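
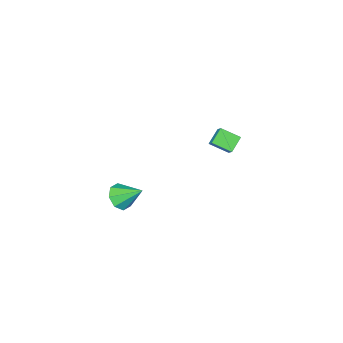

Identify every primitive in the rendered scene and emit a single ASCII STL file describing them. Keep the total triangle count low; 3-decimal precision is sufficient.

solid 
facet normal -0.563 0.708 -0.426
outer loop
vertex -3.62 -2.921 -2.488
vertex -3.336 -2.304 -1.838
vertex -2.851 -2.661 -3.072
endloop
endfacet
facet normal -0.303 -0.656 -0.691
outer loop
vertex -2.204 -3.476 -2.582
vertex -3.62 -2.921 -2.488
vertex -2.851 -2.661 -3.072
endloop
endfacet
facet normal -0.562 0.709 -0.426
outer loop
vertex -2.851 -2.661 -3.072
vertex -3.336 -2.304 -1.838
vertex -2.566 -2.044 -2.422
endloop
endfacet
facet normal 0.769 0.260 -0.584
outer loop
vertex -2.566 -2.044 -2.422
vertex -2.204 -3.476 -2.582
vertex -2.851 -2.661 -3.072
endloop
endfacet
facet normal -0.769 -0.260 0.583
outer loop
vertex -3.62 -2.921 -2.488
vertex -2.689 -3.119 -1.348
vertex -3.336 -2.304 -1.838
endloop
endfacet
facet normal -0.303 -0.656 -0.691
outer loop
vertex -2.974 -3.736 -1.998
vertex -3.62 -2.921 -2.488
vertex -2.204 -3.476 -2.582
endloop
endfacet
facet normal -0.770 -0.259 0.584
outer loop
vertex -2.974 -3.736 -1.998
vertex -2.689 -3.119 -1.348
vertex -3.62 -2.921 -2.488
endloop
endfacet
facet normal 0.303 0.656 0.691
outer loop
vertex -3.336 -2.304 -1.838
vertex -2.689 -3.119 -1.348
vertex -2.566 -2.044 -2.422
endloop
endfacet
facet normal 0.770 0.260 -0.583
outer loop
vertex -1.92 -2.859 -1.932
vertex -2.204 -3.476 -2.582
vertex -2.566 -2.044 -2.422
endloop
endfacet
facet normal 0.303 0.656 0.691
outer loop
vertex -2.566 -2.044 -2.422
vertex -2.689 -3.119 -1.348
vertex -1.92 -2.859 -1.932
endloop
endfacet
facet normal 0.563 -0.708 0.426
outer loop
vertex -1.92 -2.859 -1.932
vertex -2.974 -3.736 -1.998
vertex -2.204 -3.476 -2.582
endloop
endfacet
facet normal 0.563 -0.708 0.426
outer loop
vertex -2.689 -3.119 -1.348
vertex -2.974 -3.736 -1.998
vertex -1.92 -2.859 -1.932
endloop
endfacet
facet normal 0.375 -0.689 -0.621
outer loop
vertex 4.661 -2.472 -2.359
vertex 3.963 -2.5 -2.749
vertex 4.634 -2.07 -2.821
endloop
endfacet
facet normal 0.667 0.581 0.466
outer loop
vertex 4.661 -2.472 -2.359
vertex 4.634 -2.07 -2.821
vertex 3.397 -1.46 -1.811
endloop
endfacet
facet normal 0.374 -0.688 -0.622
outer loop
vertex 4.634 -2.07 -2.821
vertex 3.963 -2.5 -2.749
vertex 4.214 -1.92 -3.24
endloop
endfacet
facet normal 0.396 0.916 -0.069
outer loop
vertex 4.634 -2.07 -2.821
vertex 4.214 -1.92 -3.24
vertex 3.397 -1.46 -1.811
endloop
endfacet
facet normal 0.374 -0.688 -0.622
outer loop
vertex 4.214 -1.92 -3.24
vertex 3.963 -2.5 -2.749
vertex 3.647 -2.109 -3.372
endloop
endfacet
facet normal -0.203 0.892 -0.403
outer loop
vertex 4.214 -1.92 -3.24
vertex 3.647 -2.109 -3.372
vertex 3.397 -1.46 -1.811
endloop
endfacet
facet normal 0.374 -0.688 -0.622
outer loop
vertex 3.647 -2.109 -3.372
vertex 3.963 -2.5 -2.749
vertex 3.265 -2.527 -3.139
endloop
endfacet
facet normal -0.781 0.523 -0.342
outer loop
vertex 3.647 -2.109 -3.372
vertex 3.265 -2.527 -3.139
vertex 3.397 -1.46 -1.811
endloop
endfacet
facet normal 0.374 -0.688 -0.622
outer loop
vertex 3.265 -2.527 -3.139
vertex 3.963 -2.5 -2.749
vertex 3.292 -2.929 -2.678
endloop
endfacet
facet normal -0.997 0.024 0.080
outer loop
vertex 3.265 -2.527 -3.139
vertex 3.292 -2.929 -2.678
vertex 3.397 -1.46 -1.811
endloop
endfacet
facet normal 0.375 -0.689 -0.621
outer loop
vertex 3.292 -2.929 -2.678
vertex 3.963 -2.5 -2.749
vertex 3.712 -3.079 -2.258
endloop
endfacet
facet normal -0.725 -0.311 0.614
outer loop
vertex 3.292 -2.929 -2.678
vertex 3.712 -3.079 -2.258
vertex 3.397 -1.46 -1.811
endloop
endfacet
facet normal 0.374 -0.689 -0.621
outer loop
vertex 3.712 -3.079 -2.258
vertex 3.963 -2.5 -2.749
vertex 4.279 -2.89 -2.126
endloop
endfacet
facet normal -0.126 -0.287 0.950
outer loop
vertex 3.712 -3.079 -2.258
vertex 4.279 -2.89 -2.126
vertex 3.397 -1.46 -1.811
endloop
endfacet
facet normal 0.375 -0.688 -0.621
outer loop
vertex 4.279 -2.89 -2.126
vertex 3.963 -2.5 -2.749
vertex 4.661 -2.472 -2.359
endloop
endfacet
facet normal 0.451 0.083 0.888
outer loop
vertex 4.279 -2.89 -2.126
vertex 4.661 -2.472 -2.359
vertex 3.397 -1.46 -1.811
endloop
endfacet

endsolid


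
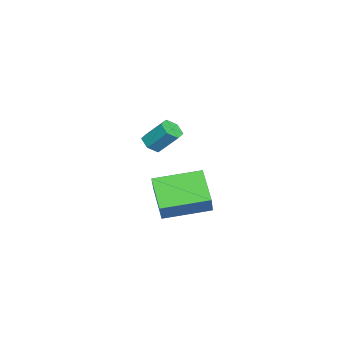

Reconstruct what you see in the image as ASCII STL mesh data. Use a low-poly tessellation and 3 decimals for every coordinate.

solid 
facet normal -0.637 -0.093 -0.765
outer loop
vertex -4.141 1.733 -2.68
vertex -4.798 3.539 -2.352
vertex -3.053 2.306 -3.656
endloop
endfacet
facet normal 0.337 -0.926 -0.169
outer loop
vertex -2.262 2.421 -2.708
vertex -4.141 1.733 -2.68
vertex -3.053 2.306 -3.656
endloop
endfacet
facet normal -0.637 -0.093 -0.765
outer loop
vertex -3.053 2.306 -3.656
vertex -4.798 3.539 -2.352
vertex -3.71 4.112 -3.328
endloop
endfacet
facet normal 0.693 0.365 -0.622
outer loop
vertex -3.71 4.112 -3.328
vertex -2.262 2.421 -2.708
vertex -3.053 2.306 -3.656
endloop
endfacet
facet normal -0.693 -0.365 0.622
outer loop
vertex -4.141 1.733 -2.68
vertex -4.007 3.654 -1.404
vertex -4.798 3.539 -2.352
endloop
endfacet
facet normal 0.337 -0.926 -0.169
outer loop
vertex -3.35 1.848 -1.732
vertex -4.141 1.733 -2.68
vertex -2.262 2.421 -2.708
endloop
endfacet
facet normal -0.693 -0.365 0.622
outer loop
vertex -3.35 1.848 -1.732
vertex -4.007 3.654 -1.404
vertex -4.141 1.733 -2.68
endloop
endfacet
facet normal -0.337 0.926 0.169
outer loop
vertex -4.798 3.539 -2.352
vertex -4.007 3.654 -1.404
vertex -3.71 4.112 -3.328
endloop
endfacet
facet normal 0.693 0.365 -0.622
outer loop
vertex -2.919 4.227 -2.38
vertex -2.262 2.421 -2.708
vertex -3.71 4.112 -3.328
endloop
endfacet
facet normal -0.337 0.926 0.169
outer loop
vertex -3.71 4.112 -3.328
vertex -4.007 3.654 -1.404
vertex -2.919 4.227 -2.38
endloop
endfacet
facet normal 0.637 0.093 0.765
outer loop
vertex -2.919 4.227 -2.38
vertex -3.35 1.848 -1.732
vertex -2.262 2.421 -2.708
endloop
endfacet
facet normal 0.637 0.093 0.765
outer loop
vertex -4.007 3.654 -1.404
vertex -3.35 1.848 -1.732
vertex -2.919 4.227 -2.38
endloop
endfacet
facet normal -0.088 -0.668 -0.739
outer loop
vertex -0.55 2.791 1.044
vertex -0.838 2.506 1.336
vertex -1.046 2.855 1.045
endloop
endfacet
facet normal 0.093 0.733 -0.674
outer loop
vertex -0.55 2.791 1.044
vertex -1.046 2.855 1.045
vertex -0.454 3.54 1.872
endloop
endfacet
facet normal 0.093 0.733 -0.674
outer loop
vertex -0.454 3.54 1.872
vertex -1.046 2.855 1.045
vertex -0.95 3.603 1.872
endloop
endfacet
facet normal 0.085 0.669 0.739
outer loop
vertex -0.454 3.54 1.872
vertex -0.95 3.603 1.872
vertex -0.742 3.254 2.164
endloop
endfacet
facet normal -0.086 -0.668 -0.739
outer loop
vertex -1.046 2.855 1.045
vertex -0.838 2.506 1.336
vertex -1.334 2.569 1.337
endloop
endfacet
facet normal -0.813 0.476 -0.336
outer loop
vertex -1.046 2.855 1.045
vertex -1.334 2.569 1.337
vertex -0.95 3.603 1.872
endloop
endfacet
facet normal -0.812 0.476 -0.337
outer loop
vertex -0.95 3.603 1.872
vertex -1.334 2.569 1.337
vertex -1.238 3.318 2.164
endloop
endfacet
facet normal 0.086 0.669 0.738
outer loop
vertex -0.95 3.603 1.872
vertex -1.238 3.318 2.164
vertex -0.742 3.254 2.164
endloop
endfacet
facet normal -0.086 -0.668 -0.739
outer loop
vertex -1.334 2.569 1.337
vertex -0.838 2.506 1.336
vertex -1.126 2.22 1.628
endloop
endfacet
facet normal -0.905 -0.257 0.338
outer loop
vertex -1.334 2.569 1.337
vertex -1.126 2.22 1.628
vertex -1.238 3.318 2.164
endloop
endfacet
facet normal -0.905 -0.257 0.338
outer loop
vertex -1.238 3.318 2.164
vertex -1.126 2.22 1.628
vertex -1.03 2.969 2.456
endloop
endfacet
facet normal 0.086 0.669 0.738
outer loop
vertex -1.238 3.318 2.164
vertex -1.03 2.969 2.456
vertex -0.742 3.254 2.164
endloop
endfacet
facet normal -0.085 -0.669 -0.739
outer loop
vertex -1.126 2.22 1.628
vertex -0.838 2.506 1.336
vertex -0.63 2.157 1.628
endloop
endfacet
facet normal -0.093 -0.733 0.674
outer loop
vertex -1.126 2.22 1.628
vertex -0.63 2.157 1.628
vertex -1.03 2.969 2.456
endloop
endfacet
facet normal -0.093 -0.733 0.674
outer loop
vertex -1.03 2.969 2.456
vertex -0.63 2.157 1.628
vertex -0.534 2.905 2.455
endloop
endfacet
facet normal 0.088 0.668 0.739
outer loop
vertex -1.03 2.969 2.456
vertex -0.534 2.905 2.455
vertex -0.742 3.254 2.164
endloop
endfacet
facet normal -0.086 -0.669 -0.738
outer loop
vertex -0.63 2.157 1.628
vertex -0.838 2.506 1.336
vertex -0.342 2.442 1.336
endloop
endfacet
facet normal 0.812 -0.476 0.336
outer loop
vertex -0.63 2.157 1.628
vertex -0.342 2.442 1.336
vertex -0.534 2.905 2.455
endloop
endfacet
facet normal 0.813 -0.475 0.336
outer loop
vertex -0.534 2.905 2.455
vertex -0.342 2.442 1.336
vertex -0.246 3.191 2.163
endloop
endfacet
facet normal 0.086 0.668 0.739
outer loop
vertex -0.534 2.905 2.455
vertex -0.246 3.191 2.163
vertex -0.742 3.254 2.164
endloop
endfacet
facet normal -0.086 -0.669 -0.738
outer loop
vertex -0.342 2.442 1.336
vertex -0.838 2.506 1.336
vertex -0.55 2.791 1.044
endloop
endfacet
facet normal 0.905 0.257 -0.338
outer loop
vertex -0.342 2.442 1.336
vertex -0.55 2.791 1.044
vertex -0.246 3.191 2.163
endloop
endfacet
facet normal 0.905 0.258 -0.338
outer loop
vertex -0.246 3.191 2.163
vertex -0.55 2.791 1.044
vertex -0.454 3.54 1.872
endloop
endfacet
facet normal 0.086 0.668 0.739
outer loop
vertex -0.246 3.191 2.163
vertex -0.454 3.54 1.872
vertex -0.742 3.254 2.164
endloop
endfacet

endsolid


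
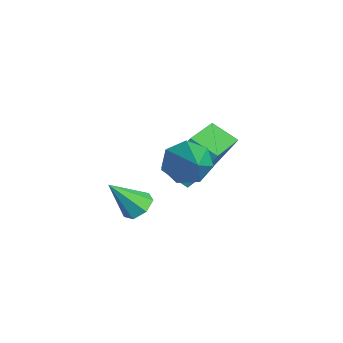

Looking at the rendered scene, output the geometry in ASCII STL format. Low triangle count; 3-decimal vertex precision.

solid 
facet normal 0.088 0.628 -0.773
outer loop
vertex -0.771 -2.128 0.513
vertex -1.202 -1.853 0.687
vertex -0.682 -1.776 0.809
endloop
endfacet
facet normal 0.884 -0.411 0.222
outer loop
vertex -0.771 -2.128 0.513
vertex -0.682 -1.776 0.809
vertex -1.318 -2.667 1.693
endloop
endfacet
facet normal 0.089 0.626 -0.774
outer loop
vertex -0.682 -1.776 0.809
vertex -1.202 -1.853 0.687
vertex -0.984 -1.481 1.013
endloop
endfacet
facet normal 0.680 0.211 0.702
outer loop
vertex -0.682 -1.776 0.809
vertex -0.984 -1.481 1.013
vertex -1.318 -2.667 1.693
endloop
endfacet
facet normal 0.090 0.626 -0.775
outer loop
vertex -0.984 -1.481 1.013
vertex -1.202 -1.853 0.687
vertex -1.45 -1.466 0.971
endloop
endfacet
facet normal -0.061 0.509 0.858
outer loop
vertex -0.984 -1.481 1.013
vertex -1.45 -1.466 0.971
vertex -1.318 -2.667 1.693
endloop
endfacet
facet normal 0.091 0.626 -0.774
outer loop
vertex -1.45 -1.466 0.971
vertex -1.202 -1.853 0.687
vertex -1.73 -1.742 0.715
endloop
endfacet
facet normal -0.778 0.259 0.572
outer loop
vertex -1.45 -1.466 0.971
vertex -1.73 -1.742 0.715
vertex -1.318 -2.667 1.693
endloop
endfacet
facet normal 0.091 0.627 -0.774
outer loop
vertex -1.73 -1.742 0.715
vertex -1.202 -1.853 0.687
vertex -1.612 -2.101 0.438
endloop
endfacet
facet normal -0.934 -0.353 0.060
outer loop
vertex -1.73 -1.742 0.715
vertex -1.612 -2.101 0.438
vertex -1.318 -2.667 1.693
endloop
endfacet
facet normal 0.090 0.628 -0.773
outer loop
vertex -1.612 -2.101 0.438
vertex -1.202 -1.853 0.687
vertex -1.185 -2.273 0.348
endloop
endfacet
facet normal -0.410 -0.864 -0.294
outer loop
vertex -1.612 -2.101 0.438
vertex -1.185 -2.273 0.348
vertex -1.318 -2.667 1.693
endloop
endfacet
facet normal 0.088 0.628 -0.773
outer loop
vertex -1.185 -2.273 0.348
vertex -1.202 -1.853 0.687
vertex -0.771 -2.128 0.513
endloop
endfacet
facet normal 0.400 -0.890 -0.221
outer loop
vertex -1.185 -2.273 0.348
vertex -0.771 -2.128 0.513
vertex -1.318 -2.667 1.693
endloop
endfacet
facet normal -0.840 0.123 -0.528
outer loop
vertex -1.807 0.157 0.846
vertex -2.221 -0.083 1.449
vertex -2.004 0.634 1.271
endloop
endfacet
facet normal 0.701 0.614 -0.364
outer loop
vertex -1.807 0.157 0.846
vertex -2.004 0.634 1.271
vertex -0.499 -0.337 2.531
endloop
endfacet
facet normal -0.841 0.123 -0.527
outer loop
vertex -2.004 0.634 1.271
vertex -2.221 -0.083 1.449
vertex -2.364 0.571 1.83
endloop
endfacet
facet normal 0.321 0.896 0.307
outer loop
vertex -2.004 0.634 1.271
vertex -2.364 0.571 1.83
vertex -0.499 -0.337 2.531
endloop
endfacet
facet normal -0.840 0.124 -0.528
outer loop
vertex -2.364 0.571 1.83
vertex -2.221 -0.083 1.449
vertex -2.617 0.016 2.102
endloop
endfacet
facet normal -0.098 0.474 0.875
outer loop
vertex -2.364 0.571 1.83
vertex -2.617 0.016 2.102
vertex -0.499 -0.337 2.531
endloop
endfacet
facet normal -0.840 0.124 -0.528
outer loop
vertex -2.617 0.016 2.102
vertex -2.221 -0.083 1.449
vertex -2.572 -0.614 1.883
endloop
endfacet
facet normal -0.240 -0.334 0.911
outer loop
vertex -2.617 0.016 2.102
vertex -2.572 -0.614 1.883
vertex -0.499 -0.337 2.531
endloop
endfacet
facet normal -0.840 0.124 -0.528
outer loop
vertex -2.572 -0.614 1.883
vertex -2.221 -0.083 1.449
vertex -2.263 -0.843 1.337
endloop
endfacet
facet normal 0.002 -0.922 0.388
outer loop
vertex -2.572 -0.614 1.883
vertex -2.263 -0.843 1.337
vertex -0.499 -0.337 2.531
endloop
endfacet
facet normal -0.841 0.124 -0.527
outer loop
vertex -2.263 -0.843 1.337
vertex -2.221 -0.083 1.449
vertex -1.923 -0.5 0.875
endloop
endfacet
facet normal 0.445 -0.844 -0.299
outer loop
vertex -2.263 -0.843 1.337
vertex -1.923 -0.5 0.875
vertex -0.499 -0.337 2.531
endloop
endfacet
facet normal -0.840 0.125 -0.527
outer loop
vertex -1.923 -0.5 0.875
vertex -2.221 -0.083 1.449
vertex -1.807 0.157 0.846
endloop
endfacet
facet normal 0.756 -0.161 -0.634
outer loop
vertex -1.923 -0.5 0.875
vertex -1.807 0.157 0.846
vertex -0.499 -0.337 2.531
endloop
endfacet
facet normal -0.762 0.580 -0.289
outer loop
vertex -4.752 1.539 1.178
vertex -4.112 2.144 0.705
vertex -4.907 0.694 -0.112
endloop
endfacet
facet normal -0.640 -0.605 0.473
outer loop
vertex -3.308 -0.524 0.495
vertex -4.752 1.539 1.178
vertex -4.907 0.694 -0.112
endloop
endfacet
facet normal -0.762 0.580 -0.289
outer loop
vertex -4.907 0.694 -0.112
vertex -4.112 2.144 0.705
vertex -4.267 1.299 -0.585
endloop
endfacet
facet normal -0.100 -0.545 -0.832
outer loop
vertex -4.267 1.299 -0.585
vertex -3.308 -0.524 0.495
vertex -4.907 0.694 -0.112
endloop
endfacet
facet normal 0.100 0.545 0.832
outer loop
vertex -4.752 1.539 1.178
vertex -2.513 0.926 1.312
vertex -4.112 2.144 0.705
endloop
endfacet
facet normal -0.640 -0.605 0.473
outer loop
vertex -3.153 0.321 1.785
vertex -4.752 1.539 1.178
vertex -3.308 -0.524 0.495
endloop
endfacet
facet normal 0.100 0.545 0.832
outer loop
vertex -3.153 0.321 1.785
vertex -2.513 0.926 1.312
vertex -4.752 1.539 1.178
endloop
endfacet
facet normal 0.640 0.605 -0.473
outer loop
vertex -4.112 2.144 0.705
vertex -2.513 0.926 1.312
vertex -4.267 1.299 -0.585
endloop
endfacet
facet normal -0.100 -0.545 -0.832
outer loop
vertex -2.668 0.081 0.022
vertex -3.308 -0.524 0.495
vertex -4.267 1.299 -0.585
endloop
endfacet
facet normal 0.640 0.605 -0.473
outer loop
vertex -4.267 1.299 -0.585
vertex -2.513 0.926 1.312
vertex -2.668 0.081 0.022
endloop
endfacet
facet normal 0.762 -0.580 0.289
outer loop
vertex -2.668 0.081 0.022
vertex -3.153 0.321 1.785
vertex -3.308 -0.524 0.495
endloop
endfacet
facet normal 0.762 -0.580 0.289
outer loop
vertex -2.513 0.926 1.312
vertex -3.153 0.321 1.785
vertex -2.668 0.081 0.022
endloop
endfacet

endsolid


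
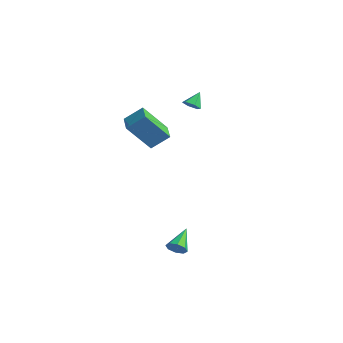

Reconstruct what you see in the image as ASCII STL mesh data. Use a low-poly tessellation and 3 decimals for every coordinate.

solid 
facet normal 0.190 -0.669 -0.718
outer loop
vertex -1.243 3.424 2.933
vertex -1.747 3.555 2.678
vertex -1.265 3.845 2.535
endloop
endfacet
facet normal 0.812 0.423 0.402
outer loop
vertex -1.243 3.424 2.933
vertex -1.265 3.845 2.535
vertex -1.953 4.285 3.462
endloop
endfacet
facet normal 0.189 -0.668 -0.720
outer loop
vertex -1.265 3.845 2.535
vertex -1.747 3.555 2.678
vertex -1.77 3.977 2.28
endloop
endfacet
facet normal 0.336 0.923 -0.188
outer loop
vertex -1.265 3.845 2.535
vertex -1.77 3.977 2.28
vertex -1.953 4.285 3.462
endloop
endfacet
facet normal 0.189 -0.668 -0.719
outer loop
vertex -1.77 3.977 2.28
vertex -1.747 3.555 2.678
vertex -2.251 3.687 2.423
endloop
endfacet
facet normal -0.556 0.779 -0.289
outer loop
vertex -1.77 3.977 2.28
vertex -2.251 3.687 2.423
vertex -1.953 4.285 3.462
endloop
endfacet
facet normal 0.188 -0.669 -0.719
outer loop
vertex -2.251 3.687 2.423
vertex -1.747 3.555 2.678
vertex -2.228 3.266 2.821
endloop
endfacet
facet normal -0.970 0.136 0.200
outer loop
vertex -2.251 3.687 2.423
vertex -2.228 3.266 2.821
vertex -1.953 4.285 3.462
endloop
endfacet
facet normal 0.188 -0.669 -0.719
outer loop
vertex -2.228 3.266 2.821
vertex -1.747 3.555 2.678
vertex -1.724 3.134 3.076
endloop
endfacet
facet normal -0.495 -0.363 0.790
outer loop
vertex -2.228 3.266 2.821
vertex -1.724 3.134 3.076
vertex -1.953 4.285 3.462
endloop
endfacet
facet normal 0.190 -0.669 -0.719
outer loop
vertex -1.724 3.134 3.076
vertex -1.747 3.555 2.678
vertex -1.243 3.424 2.933
endloop
endfacet
facet normal 0.397 -0.220 0.891
outer loop
vertex -1.724 3.134 3.076
vertex -1.243 3.424 2.933
vertex -1.953 4.285 3.462
endloop
endfacet
facet normal 0.462 -0.731 -0.502
outer loop
vertex 4.817 -1.511 -3.939
vertex 4.285 -1.677 -4.187
vertex 4.73 -1.29 -4.341
endloop
endfacet
facet normal 0.661 0.709 0.246
outer loop
vertex 4.817 -1.511 -3.939
vertex 4.73 -1.29 -4.341
vertex 3.555 -0.523 -3.393
endloop
endfacet
facet normal 0.463 -0.731 -0.501
outer loop
vertex 4.73 -1.29 -4.341
vertex 4.285 -1.677 -4.187
vertex 4.383 -1.296 -4.653
endloop
endfacet
facet normal 0.298 0.888 -0.349
outer loop
vertex 4.73 -1.29 -4.341
vertex 4.383 -1.296 -4.653
vertex 3.555 -0.523 -3.393
endloop
endfacet
facet normal 0.461 -0.732 -0.502
outer loop
vertex 4.383 -1.296 -4.653
vertex 4.285 -1.677 -4.187
vertex 3.978 -1.525 -4.691
endloop
endfacet
facet normal -0.331 0.692 -0.642
outer loop
vertex 4.383 -1.296 -4.653
vertex 3.978 -1.525 -4.691
vertex 3.555 -0.523 -3.393
endloop
endfacet
facet normal 0.463 -0.731 -0.502
outer loop
vertex 3.978 -1.525 -4.691
vertex 4.285 -1.677 -4.187
vertex 3.753 -1.844 -4.434
endloop
endfacet
facet normal -0.857 0.234 -0.460
outer loop
vertex 3.978 -1.525 -4.691
vertex 3.753 -1.844 -4.434
vertex 3.555 -0.523 -3.393
endloop
endfacet
facet normal 0.462 -0.731 -0.502
outer loop
vertex 3.753 -1.844 -4.434
vertex 4.285 -1.677 -4.187
vertex 3.84 -2.065 -4.032
endloop
endfacet
facet normal -0.972 -0.217 0.091
outer loop
vertex 3.753 -1.844 -4.434
vertex 3.84 -2.065 -4.032
vertex 3.555 -0.523 -3.393
endloop
endfacet
facet normal 0.462 -0.731 -0.503
outer loop
vertex 3.84 -2.065 -4.032
vertex 4.285 -1.677 -4.187
vertex 4.188 -2.059 -3.721
endloop
endfacet
facet normal -0.608 -0.397 0.688
outer loop
vertex 3.84 -2.065 -4.032
vertex 4.188 -2.059 -3.721
vertex 3.555 -0.523 -3.393
endloop
endfacet
facet normal 0.463 -0.730 -0.502
outer loop
vertex 4.188 -2.059 -3.721
vertex 4.285 -1.677 -4.187
vertex 4.592 -1.83 -3.682
endloop
endfacet
facet normal 0.019 -0.201 0.979
outer loop
vertex 4.188 -2.059 -3.721
vertex 4.592 -1.83 -3.682
vertex 3.555 -0.523 -3.393
endloop
endfacet
facet normal 0.462 -0.731 -0.502
outer loop
vertex 4.592 -1.83 -3.682
vertex 4.285 -1.677 -4.187
vertex 4.817 -1.511 -3.939
endloop
endfacet
facet normal 0.546 0.257 0.797
outer loop
vertex 4.592 -1.83 -3.682
vertex 4.817 -1.511 -3.939
vertex 3.555 -0.523 -3.393
endloop
endfacet
facet normal -0.405 -0.664 -0.629
outer loop
vertex -3.087 0.096 1.315
vertex -4.282 0.738 1.407
vertex -2.532 1.372 -0.389
endloop
endfacet
facet normal 0.879 -0.472 -0.067
outer loop
vertex -1.978 2.282 0.473
vertex -3.087 0.096 1.315
vertex -2.532 1.372 -0.389
endloop
endfacet
facet normal -0.405 -0.664 -0.629
outer loop
vertex -2.532 1.372 -0.389
vertex -4.282 0.738 1.407
vertex -3.728 2.014 -0.297
endloop
endfacet
facet normal 0.252 0.580 -0.774
outer loop
vertex -3.728 2.014 -0.297
vertex -1.978 2.282 0.473
vertex -2.532 1.372 -0.389
endloop
endfacet
facet normal -0.252 -0.580 0.774
outer loop
vertex -3.087 0.096 1.315
vertex -3.728 1.648 2.269
vertex -4.282 0.738 1.407
endloop
endfacet
facet normal 0.879 -0.472 -0.068
outer loop
vertex -2.532 1.006 2.177
vertex -3.087 0.096 1.315
vertex -1.978 2.282 0.473
endloop
endfacet
facet normal -0.252 -0.580 0.775
outer loop
vertex -2.532 1.006 2.177
vertex -3.728 1.648 2.269
vertex -3.087 0.096 1.315
endloop
endfacet
facet normal -0.879 0.472 0.067
outer loop
vertex -4.282 0.738 1.407
vertex -3.728 1.648 2.269
vertex -3.728 2.014 -0.297
endloop
endfacet
facet normal 0.252 0.580 -0.775
outer loop
vertex -3.173 2.924 0.565
vertex -1.978 2.282 0.473
vertex -3.728 2.014 -0.297
endloop
endfacet
facet normal -0.879 0.472 0.067
outer loop
vertex -3.728 2.014 -0.297
vertex -3.728 1.648 2.269
vertex -3.173 2.924 0.565
endloop
endfacet
facet normal 0.405 0.664 0.629
outer loop
vertex -3.173 2.924 0.565
vertex -2.532 1.006 2.177
vertex -1.978 2.282 0.473
endloop
endfacet
facet normal 0.405 0.664 0.629
outer loop
vertex -3.728 1.648 2.269
vertex -2.532 1.006 2.177
vertex -3.173 2.924 0.565
endloop
endfacet

endsolid


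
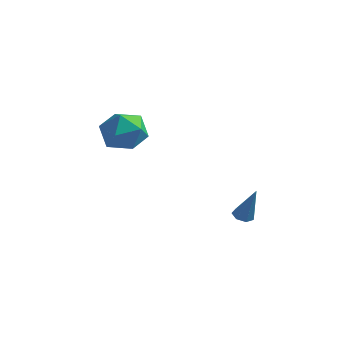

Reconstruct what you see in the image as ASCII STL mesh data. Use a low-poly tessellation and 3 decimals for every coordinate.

solid 
facet normal -0.752 0.659 -0.030
outer loop
vertex -2.651 1.174 3.415
vertex -3.41 0.298 3.202
vertex -3.175 0.617 4.311
endloop
endfacet
facet normal -0.236 0.881 0.410
outer loop
vertex -2.651 1.174 3.415
vertex -3.175 0.617 4.311
vertex -2.032 0.892 4.377
endloop
endfacet
facet normal 0.369 0.929 0.035
outer loop
vertex -2.651 1.174 3.415
vertex -2.032 0.892 4.377
vertex -1.56 0.744 3.308
endloop
endfacet
facet normal 0.227 0.735 -0.639
outer loop
vertex -2.651 1.174 3.415
vertex -1.56 0.744 3.308
vertex -2.412 0.376 2.582
endloop
endfacet
facet normal -0.466 0.568 -0.678
outer loop
vertex -2.651 1.174 3.415
vertex -2.412 0.376 2.582
vertex -3.41 0.298 3.202
endloop
endfacet
facet normal -0.145 0.384 0.912
outer loop
vertex -2.032 0.892 4.377
vertex -3.175 0.617 4.311
vertex -2.408 -0.156 4.758
endloop
endfacet
facet normal -0.979 0.024 0.201
outer loop
vertex -3.175 0.617 4.311
vertex -3.41 0.298 3.202
vertex -3.26 -0.524 4.032
endloop
endfacet
facet normal -0.517 -0.123 -0.847
outer loop
vertex -3.41 0.298 3.202
vertex -2.412 0.376 2.582
vertex -2.788 -0.672 2.963
endloop
endfacet
facet normal 0.604 0.147 -0.783
outer loop
vertex -2.412 0.376 2.582
vertex -1.56 0.744 3.308
vertex -1.645 -0.397 3.029
endloop
endfacet
facet normal 0.834 0.460 0.305
outer loop
vertex -1.56 0.744 3.308
vertex -2.032 0.892 4.377
vertex -1.41 -0.078 4.138
endloop
endfacet
facet normal -0.227 -0.735 0.639
outer loop
vertex -2.169 -0.954 3.925
vertex -2.408 -0.156 4.758
vertex -3.26 -0.524 4.032
endloop
endfacet
facet normal -0.369 -0.929 -0.035
outer loop
vertex -2.169 -0.954 3.925
vertex -3.26 -0.524 4.032
vertex -2.788 -0.672 2.963
endloop
endfacet
facet normal 0.236 -0.881 -0.410
outer loop
vertex -2.169 -0.954 3.925
vertex -2.788 -0.672 2.963
vertex -1.645 -0.397 3.029
endloop
endfacet
facet normal 0.752 -0.659 0.030
outer loop
vertex -2.169 -0.954 3.925
vertex -1.645 -0.397 3.029
vertex -1.41 -0.078 4.138
endloop
endfacet
facet normal 0.466 -0.568 0.678
outer loop
vertex -2.169 -0.954 3.925
vertex -1.41 -0.078 4.138
vertex -2.408 -0.156 4.758
endloop
endfacet
facet normal -0.604 -0.147 0.783
outer loop
vertex -3.26 -0.524 4.032
vertex -2.408 -0.156 4.758
vertex -3.175 0.617 4.311
endloop
endfacet
facet normal -0.834 -0.460 -0.305
outer loop
vertex -2.788 -0.672 2.963
vertex -3.26 -0.524 4.032
vertex -3.41 0.298 3.202
endloop
endfacet
facet normal 0.145 -0.384 -0.912
outer loop
vertex -1.645 -0.397 3.029
vertex -2.788 -0.672 2.963
vertex -2.412 0.376 2.582
endloop
endfacet
facet normal 0.979 -0.024 -0.201
outer loop
vertex -1.41 -0.078 4.138
vertex -1.645 -0.397 3.029
vertex -1.56 0.744 3.308
endloop
endfacet
facet normal 0.517 0.123 0.847
outer loop
vertex -2.408 -0.156 4.758
vertex -1.41 -0.078 4.138
vertex -2.032 0.892 4.377
endloop
endfacet
facet normal -0.358 0.037 -0.933
outer loop
vertex 3.527 0.932 -0.468
vertex 3.054 0.864 -0.289
vertex 3.305 1.301 -0.368
endloop
endfacet
facet normal 0.851 0.524 -0.043
outer loop
vertex 3.527 0.932 -0.468
vertex 3.305 1.301 -0.368
vertex 3.706 0.796 1.409
endloop
endfacet
facet normal -0.359 0.038 -0.932
outer loop
vertex 3.305 1.301 -0.368
vertex 3.054 0.864 -0.289
vertex 2.894 1.342 -0.208
endloop
endfacet
facet normal 0.185 0.956 0.230
outer loop
vertex 3.305 1.301 -0.368
vertex 2.894 1.342 -0.208
vertex 3.706 0.796 1.409
endloop
endfacet
facet normal -0.358 0.038 -0.933
outer loop
vertex 2.894 1.342 -0.208
vertex 3.054 0.864 -0.289
vertex 2.604 1.022 -0.11
endloop
endfacet
facet normal -0.558 0.660 0.503
outer loop
vertex 2.894 1.342 -0.208
vertex 2.604 1.022 -0.11
vertex 3.706 0.796 1.409
endloop
endfacet
facet normal -0.358 0.037 -0.933
outer loop
vertex 2.604 1.022 -0.11
vertex 3.054 0.864 -0.289
vertex 2.653 0.584 -0.146
endloop
endfacet
facet normal -0.811 -0.137 0.568
outer loop
vertex 2.604 1.022 -0.11
vertex 2.653 0.584 -0.146
vertex 3.706 0.796 1.409
endloop
endfacet
facet normal -0.359 0.037 -0.933
outer loop
vertex 2.653 0.584 -0.146
vertex 3.054 0.864 -0.289
vertex 3.004 0.357 -0.29
endloop
endfacet
facet normal -0.389 -0.840 0.378
outer loop
vertex 2.653 0.584 -0.146
vertex 3.004 0.357 -0.29
vertex 3.706 0.796 1.409
endloop
endfacet
facet normal -0.358 0.037 -0.933
outer loop
vertex 3.004 0.357 -0.29
vertex 3.054 0.864 -0.289
vertex 3.393 0.511 -0.433
endloop
endfacet
facet normal 0.391 -0.917 0.076
outer loop
vertex 3.004 0.357 -0.29
vertex 3.393 0.511 -0.433
vertex 3.706 0.796 1.409
endloop
endfacet
facet normal -0.358 0.036 -0.933
outer loop
vertex 3.393 0.511 -0.433
vertex 3.054 0.864 -0.289
vertex 3.527 0.932 -0.468
endloop
endfacet
facet normal 0.944 -0.310 -0.112
outer loop
vertex 3.393 0.511 -0.433
vertex 3.527 0.932 -0.468
vertex 3.706 0.796 1.409
endloop
endfacet

endsolid


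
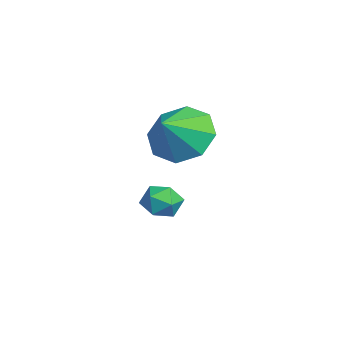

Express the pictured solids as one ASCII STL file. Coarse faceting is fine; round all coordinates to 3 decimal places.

solid 
facet normal -0.621 0.496 -0.606
outer loop
vertex 3.092 -1.357 1.373
vertex 2.487 -1.145 2.167
vertex 3.284 -0.687 1.725
endloop
endfacet
facet normal 0.968 -0.198 -0.152
outer loop
vertex 3.092 -1.357 1.373
vertex 3.284 -0.687 1.725
vertex 3.253 -1.755 2.913
endloop
endfacet
facet normal -0.621 0.496 -0.607
outer loop
vertex 3.284 -0.687 1.725
vertex 2.487 -1.145 2.167
vertex 3.009 -0.285 2.335
endloop
endfacet
facet normal 0.933 0.254 0.253
outer loop
vertex 3.284 -0.687 1.725
vertex 3.009 -0.285 2.335
vertex 3.253 -1.755 2.913
endloop
endfacet
facet normal -0.622 0.496 -0.606
outer loop
vertex 3.009 -0.285 2.335
vertex 2.487 -1.145 2.167
vertex 2.429 -0.387 2.847
endloop
endfacet
facet normal 0.574 0.380 0.725
outer loop
vertex 3.009 -0.285 2.335
vertex 2.429 -0.387 2.847
vertex 3.253 -1.755 2.913
endloop
endfacet
facet normal -0.622 0.496 -0.606
outer loop
vertex 2.429 -0.387 2.847
vertex 2.487 -1.145 2.167
vertex 1.883 -0.933 2.961
endloop
endfacet
facet normal 0.099 0.107 0.989
outer loop
vertex 2.429 -0.387 2.847
vertex 1.883 -0.933 2.961
vertex 3.253 -1.755 2.913
endloop
endfacet
facet normal -0.623 0.495 -0.606
outer loop
vertex 1.883 -0.933 2.961
vertex 2.487 -1.145 2.167
vertex 1.691 -1.604 2.61
endloop
endfacet
facet normal -0.212 -0.405 0.890
outer loop
vertex 1.883 -0.933 2.961
vertex 1.691 -1.604 2.61
vertex 3.253 -1.755 2.913
endloop
endfacet
facet normal -0.623 0.494 -0.607
outer loop
vertex 1.691 -1.604 2.61
vertex 2.487 -1.145 2.167
vertex 1.966 -2.006 2.0
endloop
endfacet
facet normal -0.177 -0.857 0.485
outer loop
vertex 1.691 -1.604 2.61
vertex 1.966 -2.006 2.0
vertex 3.253 -1.755 2.913
endloop
endfacet
facet normal -0.623 0.495 -0.606
outer loop
vertex 1.966 -2.006 2.0
vertex 2.487 -1.145 2.167
vertex 2.546 -1.903 1.487
endloop
endfacet
facet normal 0.184 -0.983 0.011
outer loop
vertex 1.966 -2.006 2.0
vertex 2.546 -1.903 1.487
vertex 3.253 -1.755 2.913
endloop
endfacet
facet normal -0.622 0.495 -0.606
outer loop
vertex 2.546 -1.903 1.487
vertex 2.487 -1.145 2.167
vertex 3.092 -1.357 1.373
endloop
endfacet
facet normal 0.657 -0.710 -0.252
outer loop
vertex 2.546 -1.903 1.487
vertex 3.092 -1.357 1.373
vertex 3.253 -1.755 2.913
endloop
endfacet
facet normal -0.523 0.852 -0.025
outer loop
vertex 0.644 -1.178 -1.353
vertex 0.533 -1.227 -0.702
vertex 1.068 -0.905 -0.923
endloop
endfacet
facet normal -0.015 0.851 -0.525
outer loop
vertex 0.644 -1.178 -1.353
vertex 1.068 -0.905 -0.923
vertex 1.296 -1.229 -1.454
endloop
endfacet
facet normal -0.125 0.286 -0.950
outer loop
vertex 0.644 -1.178 -1.353
vertex 1.296 -1.229 -1.454
vertex 0.903 -1.752 -1.56
endloop
endfacet
facet normal -0.701 -0.060 -0.711
outer loop
vertex 0.644 -1.178 -1.353
vertex 0.903 -1.752 -1.56
vertex 0.431 -1.75 -1.095
endloop
endfacet
facet normal -0.947 0.290 -0.140
outer loop
vertex 0.644 -1.178 -1.353
vertex 0.431 -1.75 -1.095
vertex 0.533 -1.227 -0.702
endloop
endfacet
facet normal 0.615 0.762 -0.201
outer loop
vertex 1.296 -1.229 -1.454
vertex 1.068 -0.905 -0.923
vertex 1.589 -1.31 -0.865
endloop
endfacet
facet normal -0.209 0.765 0.609
outer loop
vertex 1.068 -0.905 -0.923
vertex 0.533 -1.227 -0.702
vertex 1.117 -1.308 -0.4
endloop
endfacet
facet normal -0.894 -0.145 0.425
outer loop
vertex 0.533 -1.227 -0.702
vertex 0.431 -1.75 -1.095
vertex 0.724 -1.831 -0.506
endloop
endfacet
facet normal -0.496 -0.710 -0.500
outer loop
vertex 0.431 -1.75 -1.095
vertex 0.903 -1.752 -1.56
vertex 0.952 -2.155 -1.037
endloop
endfacet
facet normal 0.438 -0.149 -0.887
outer loop
vertex 0.903 -1.752 -1.56
vertex 1.296 -1.229 -1.454
vertex 1.487 -1.833 -1.258
endloop
endfacet
facet normal 0.701 0.060 0.711
outer loop
vertex 1.376 -1.882 -0.607
vertex 1.589 -1.31 -0.865
vertex 1.117 -1.308 -0.4
endloop
endfacet
facet normal 0.125 -0.286 0.950
outer loop
vertex 1.376 -1.882 -0.607
vertex 1.117 -1.308 -0.4
vertex 0.724 -1.831 -0.506
endloop
endfacet
facet normal 0.015 -0.851 0.525
outer loop
vertex 1.376 -1.882 -0.607
vertex 0.724 -1.831 -0.506
vertex 0.952 -2.155 -1.037
endloop
endfacet
facet normal 0.523 -0.852 0.025
outer loop
vertex 1.376 -1.882 -0.607
vertex 0.952 -2.155 -1.037
vertex 1.487 -1.833 -1.258
endloop
endfacet
facet normal 0.947 -0.290 0.140
outer loop
vertex 1.376 -1.882 -0.607
vertex 1.487 -1.833 -1.258
vertex 1.589 -1.31 -0.865
endloop
endfacet
facet normal 0.496 0.710 0.500
outer loop
vertex 1.117 -1.308 -0.4
vertex 1.589 -1.31 -0.865
vertex 1.068 -0.905 -0.923
endloop
endfacet
facet normal -0.438 0.149 0.887
outer loop
vertex 0.724 -1.831 -0.506
vertex 1.117 -1.308 -0.4
vertex 0.533 -1.227 -0.702
endloop
endfacet
facet normal -0.615 -0.762 0.201
outer loop
vertex 0.952 -2.155 -1.037
vertex 0.724 -1.831 -0.506
vertex 0.431 -1.75 -1.095
endloop
endfacet
facet normal 0.209 -0.765 -0.609
outer loop
vertex 1.487 -1.833 -1.258
vertex 0.952 -2.155 -1.037
vertex 0.903 -1.752 -1.56
endloop
endfacet
facet normal 0.894 0.145 -0.425
outer loop
vertex 1.589 -1.31 -0.865
vertex 1.487 -1.833 -1.258
vertex 1.296 -1.229 -1.454
endloop
endfacet

endsolid


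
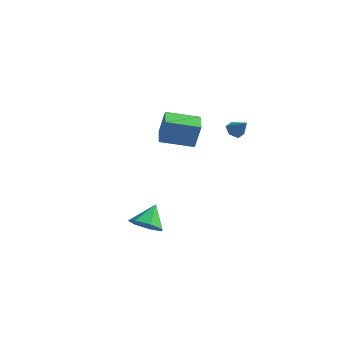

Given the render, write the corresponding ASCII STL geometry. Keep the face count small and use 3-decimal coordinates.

solid 
facet normal -0.709 -0.672 0.212
outer loop
vertex -3.35 -0.068 1.943
vertex -4.16 0.842 2.117
vertex -3.708 -0.124 0.57
endloop
endfacet
facet normal 0.658 -0.740 -0.141
outer loop
vertex -2.48 1.038 0.203
vertex -3.35 -0.068 1.943
vertex -3.708 -0.124 0.57
endloop
endfacet
facet normal -0.710 -0.672 0.212
outer loop
vertex -3.708 -0.124 0.57
vertex -4.16 0.842 2.117
vertex -4.517 0.786 0.744
endloop
endfacet
facet normal -0.252 -0.039 -0.967
outer loop
vertex -4.517 0.786 0.744
vertex -2.48 1.038 0.203
vertex -3.708 -0.124 0.57
endloop
endfacet
facet normal 0.252 0.039 0.967
outer loop
vertex -3.35 -0.068 1.943
vertex -2.932 2.004 1.75
vertex -4.16 0.842 2.117
endloop
endfacet
facet normal 0.658 -0.740 -0.141
outer loop
vertex -2.123 1.094 1.576
vertex -3.35 -0.068 1.943
vertex -2.48 1.038 0.203
endloop
endfacet
facet normal 0.252 0.039 0.967
outer loop
vertex -2.123 1.094 1.576
vertex -2.932 2.004 1.75
vertex -3.35 -0.068 1.943
endloop
endfacet
facet normal -0.658 0.740 0.141
outer loop
vertex -4.16 0.842 2.117
vertex -2.932 2.004 1.75
vertex -4.517 0.786 0.744
endloop
endfacet
facet normal -0.252 -0.039 -0.967
outer loop
vertex -3.29 1.948 0.377
vertex -2.48 1.038 0.203
vertex -4.517 0.786 0.744
endloop
endfacet
facet normal -0.658 0.740 0.141
outer loop
vertex -4.517 0.786 0.744
vertex -2.932 2.004 1.75
vertex -3.29 1.948 0.377
endloop
endfacet
facet normal 0.710 0.672 -0.212
outer loop
vertex -3.29 1.948 0.377
vertex -2.123 1.094 1.576
vertex -2.48 1.038 0.203
endloop
endfacet
facet normal 0.710 0.672 -0.212
outer loop
vertex -2.932 2.004 1.75
vertex -2.123 1.094 1.576
vertex -3.29 1.948 0.377
endloop
endfacet
facet normal 0.117 -0.646 -0.754
outer loop
vertex -0.747 -3.239 -3.106
vertex -1.602 -3.4 -3.101
vertex -1.167 -2.796 -3.551
endloop
endfacet
facet normal 0.650 0.749 0.132
outer loop
vertex -0.747 -3.239 -3.106
vertex -1.167 -2.796 -3.551
vertex -1.758 -2.54 -2.099
endloop
endfacet
facet normal 0.117 -0.646 -0.754
outer loop
vertex -1.167 -2.796 -3.551
vertex -1.602 -3.4 -3.101
vertex -1.914 -2.808 -3.657
endloop
endfacet
facet normal 0.008 0.985 -0.170
outer loop
vertex -1.167 -2.796 -3.551
vertex -1.914 -2.808 -3.657
vertex -1.758 -2.54 -2.099
endloop
endfacet
facet normal 0.118 -0.646 -0.754
outer loop
vertex -1.914 -2.808 -3.657
vertex -1.602 -3.4 -3.101
vertex -2.427 -3.266 -3.345
endloop
endfacet
facet normal -0.684 0.727 -0.057
outer loop
vertex -1.914 -2.808 -3.657
vertex -2.427 -3.266 -3.345
vertex -1.758 -2.54 -2.099
endloop
endfacet
facet normal 0.118 -0.647 -0.754
outer loop
vertex -2.427 -3.266 -3.345
vertex -1.602 -3.4 -3.101
vertex -2.318 -3.824 -2.849
endloop
endfacet
facet normal -0.906 0.168 0.388
outer loop
vertex -2.427 -3.266 -3.345
vertex -2.318 -3.824 -2.849
vertex -1.758 -2.54 -2.099
endloop
endfacet
facet normal 0.117 -0.646 -0.754
outer loop
vertex -2.318 -3.824 -2.849
vertex -1.602 -3.4 -3.101
vertex -1.671 -4.064 -2.543
endloop
endfacet
facet normal -0.492 -0.269 0.828
outer loop
vertex -2.318 -3.824 -2.849
vertex -1.671 -4.064 -2.543
vertex -1.758 -2.54 -2.099
endloop
endfacet
facet normal 0.117 -0.646 -0.754
outer loop
vertex -1.671 -4.064 -2.543
vertex -1.602 -3.4 -3.101
vertex -0.972 -3.803 -2.658
endloop
endfacet
facet normal 0.250 -0.258 0.933
outer loop
vertex -1.671 -4.064 -2.543
vertex -0.972 -3.803 -2.658
vertex -1.758 -2.54 -2.099
endloop
endfacet
facet normal 0.117 -0.646 -0.754
outer loop
vertex -0.972 -3.803 -2.658
vertex -1.602 -3.4 -3.101
vertex -0.747 -3.239 -3.106
endloop
endfacet
facet normal 0.756 0.194 0.625
outer loop
vertex -0.972 -3.803 -2.658
vertex -0.747 -3.239 -3.106
vertex -1.758 -2.54 -2.099
endloop
endfacet
facet normal -0.728 0.008 -0.685
outer loop
vertex -1.517 3.114 0.39
vertex -1.867 3.284 0.764
vertex -1.588 3.643 0.472
endloop
endfacet
facet normal 0.917 0.178 -0.357
outer loop
vertex -1.517 3.114 0.39
vertex -1.588 3.643 0.472
vertex -1.133 3.276 1.456
endloop
endfacet
facet normal -0.727 0.007 -0.686
outer loop
vertex -1.588 3.643 0.472
vertex -1.867 3.284 0.764
vertex -1.939 3.813 0.846
endloop
endfacet
facet normal 0.507 0.858 0.086
outer loop
vertex -1.588 3.643 0.472
vertex -1.939 3.813 0.846
vertex -1.133 3.276 1.456
endloop
endfacet
facet normal -0.727 0.007 -0.686
outer loop
vertex -1.939 3.813 0.846
vertex -1.867 3.284 0.764
vertex -2.218 3.455 1.138
endloop
endfacet
facet normal -0.103 0.676 0.730
outer loop
vertex -1.939 3.813 0.846
vertex -2.218 3.455 1.138
vertex -1.133 3.276 1.456
endloop
endfacet
facet normal -0.727 0.010 -0.687
outer loop
vertex -2.218 3.455 1.138
vertex -1.867 3.284 0.764
vertex -2.147 2.926 1.055
endloop
endfacet
facet normal -0.305 -0.187 0.934
outer loop
vertex -2.218 3.455 1.138
vertex -2.147 2.926 1.055
vertex -1.133 3.276 1.456
endloop
endfacet
facet normal -0.727 0.010 -0.687
outer loop
vertex -2.147 2.926 1.055
vertex -1.867 3.284 0.764
vertex -1.796 2.756 0.681
endloop
endfacet
facet normal 0.104 -0.865 0.491
outer loop
vertex -2.147 2.926 1.055
vertex -1.796 2.756 0.681
vertex -1.133 3.276 1.456
endloop
endfacet
facet normal -0.728 0.010 -0.686
outer loop
vertex -1.796 2.756 0.681
vertex -1.867 3.284 0.764
vertex -1.517 3.114 0.39
endloop
endfacet
facet normal 0.715 -0.682 -0.154
outer loop
vertex -1.796 2.756 0.681
vertex -1.517 3.114 0.39
vertex -1.133 3.276 1.456
endloop
endfacet

endsolid


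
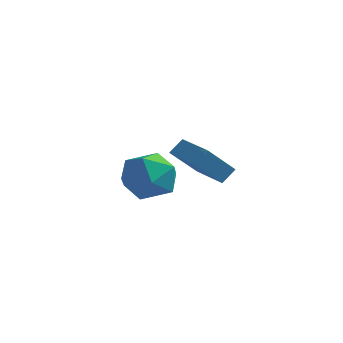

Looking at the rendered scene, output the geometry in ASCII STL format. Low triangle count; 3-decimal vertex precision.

solid 
facet normal -0.967 0.255 -0.029
outer loop
vertex 2.01 -1.197 1.79
vertex 1.742 -2.271 1.278
vertex 1.736 -2.156 2.492
endloop
endfacet
facet normal -0.638 0.565 0.523
outer loop
vertex 2.01 -1.197 1.79
vertex 1.736 -2.156 2.492
vertex 2.651 -1.413 2.805
endloop
endfacet
facet normal -0.100 0.959 0.267
outer loop
vertex 2.01 -1.197 1.79
vertex 2.651 -1.413 2.805
vertex 3.223 -1.069 1.784
endloop
endfacet
facet normal -0.096 0.891 -0.444
outer loop
vertex 2.01 -1.197 1.79
vertex 3.223 -1.069 1.784
vertex 2.661 -1.6 0.84
endloop
endfacet
facet normal -0.632 0.456 -0.627
outer loop
vertex 2.01 -1.197 1.79
vertex 2.661 -1.6 0.84
vertex 1.742 -2.271 1.278
endloop
endfacet
facet normal -0.360 0.051 0.932
outer loop
vertex 2.651 -1.413 2.805
vertex 1.736 -2.156 2.492
vertex 2.779 -2.62 2.92
endloop
endfacet
facet normal -0.892 -0.451 0.038
outer loop
vertex 1.736 -2.156 2.492
vertex 1.742 -2.271 1.278
vertex 2.217 -3.151 1.976
endloop
endfacet
facet normal -0.351 -0.126 -0.928
outer loop
vertex 1.742 -2.271 1.278
vertex 2.661 -1.6 0.84
vertex 2.789 -2.807 0.955
endloop
endfacet
facet normal 0.516 0.578 -0.632
outer loop
vertex 2.661 -1.6 0.84
vertex 3.223 -1.069 1.784
vertex 3.704 -2.064 1.268
endloop
endfacet
facet normal 0.511 0.686 0.518
outer loop
vertex 3.223 -1.069 1.784
vertex 2.651 -1.413 2.805
vertex 3.698 -1.949 2.482
endloop
endfacet
facet normal 0.096 -0.891 0.444
outer loop
vertex 3.43 -3.023 1.97
vertex 2.779 -2.62 2.92
vertex 2.217 -3.151 1.976
endloop
endfacet
facet normal 0.100 -0.959 -0.267
outer loop
vertex 3.43 -3.023 1.97
vertex 2.217 -3.151 1.976
vertex 2.789 -2.807 0.955
endloop
endfacet
facet normal 0.638 -0.565 -0.523
outer loop
vertex 3.43 -3.023 1.97
vertex 2.789 -2.807 0.955
vertex 3.704 -2.064 1.268
endloop
endfacet
facet normal 0.967 -0.255 0.029
outer loop
vertex 3.43 -3.023 1.97
vertex 3.704 -2.064 1.268
vertex 3.698 -1.949 2.482
endloop
endfacet
facet normal 0.632 -0.456 0.627
outer loop
vertex 3.43 -3.023 1.97
vertex 3.698 -1.949 2.482
vertex 2.779 -2.62 2.92
endloop
endfacet
facet normal -0.516 -0.578 0.632
outer loop
vertex 2.217 -3.151 1.976
vertex 2.779 -2.62 2.92
vertex 1.736 -2.156 2.492
endloop
endfacet
facet normal -0.511 -0.686 -0.518
outer loop
vertex 2.789 -2.807 0.955
vertex 2.217 -3.151 1.976
vertex 1.742 -2.271 1.278
endloop
endfacet
facet normal 0.360 -0.051 -0.932
outer loop
vertex 3.704 -2.064 1.268
vertex 2.789 -2.807 0.955
vertex 2.661 -1.6 0.84
endloop
endfacet
facet normal 0.892 0.451 -0.038
outer loop
vertex 3.698 -1.949 2.482
vertex 3.704 -2.064 1.268
vertex 3.223 -1.069 1.784
endloop
endfacet
facet normal 0.351 0.126 0.928
outer loop
vertex 2.779 -2.62 2.92
vertex 3.698 -1.949 2.482
vertex 2.651 -1.413 2.805
endloop
endfacet
facet normal -0.905 0.422 0.054
outer loop
vertex 1.417 1.337 1.791
vertex 1.692 1.849 2.397
vertex 1.912 2.558 0.535
endloop
endfacet
facet normal -0.328 -0.610 -0.722
outer loop
vertex 3.468 1.831 0.443
vertex 1.417 1.337 1.791
vertex 1.912 2.558 0.535
endloop
endfacet
facet normal -0.905 0.422 0.054
outer loop
vertex 1.912 2.558 0.535
vertex 1.692 1.849 2.397
vertex 2.187 3.07 1.142
endloop
endfacet
facet normal 0.273 0.671 -0.690
outer loop
vertex 2.187 3.07 1.142
vertex 3.468 1.831 0.443
vertex 1.912 2.558 0.535
endloop
endfacet
facet normal -0.272 -0.670 0.690
outer loop
vertex 1.417 1.337 1.791
vertex 3.248 1.122 2.305
vertex 1.692 1.849 2.397
endloop
endfacet
facet normal -0.328 -0.609 -0.722
outer loop
vertex 2.973 0.61 1.698
vertex 1.417 1.337 1.791
vertex 3.468 1.831 0.443
endloop
endfacet
facet normal -0.272 -0.671 0.689
outer loop
vertex 2.973 0.61 1.698
vertex 3.248 1.122 2.305
vertex 1.417 1.337 1.791
endloop
endfacet
facet normal 0.327 0.609 0.722
outer loop
vertex 1.692 1.849 2.397
vertex 3.248 1.122 2.305
vertex 2.187 3.07 1.142
endloop
endfacet
facet normal 0.272 0.671 -0.690
outer loop
vertex 3.743 2.343 1.049
vertex 3.468 1.831 0.443
vertex 2.187 3.07 1.142
endloop
endfacet
facet normal 0.328 0.610 0.722
outer loop
vertex 2.187 3.07 1.142
vertex 3.248 1.122 2.305
vertex 3.743 2.343 1.049
endloop
endfacet
facet normal 0.905 -0.422 -0.054
outer loop
vertex 3.743 2.343 1.049
vertex 2.973 0.61 1.698
vertex 3.468 1.831 0.443
endloop
endfacet
facet normal 0.905 -0.422 -0.054
outer loop
vertex 3.248 1.122 2.305
vertex 2.973 0.61 1.698
vertex 3.743 2.343 1.049
endloop
endfacet

endsolid


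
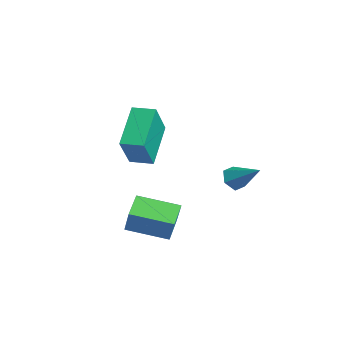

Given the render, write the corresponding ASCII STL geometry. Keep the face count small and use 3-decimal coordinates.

solid 
facet normal -0.711 -0.428 -0.558
outer loop
vertex 1.268 1.044 1.968
vertex 0.902 1.154 2.35
vertex 0.996 1.511 1.956
endloop
endfacet
facet normal 0.705 0.395 -0.589
outer loop
vertex 1.268 1.044 1.968
vertex 0.996 1.511 1.956
vertex 1.818 1.706 3.07
endloop
endfacet
facet normal -0.711 -0.428 -0.558
outer loop
vertex 0.996 1.511 1.956
vertex 0.902 1.154 2.35
vertex 0.63 1.621 2.338
endloop
endfacet
facet normal 0.065 0.974 -0.218
outer loop
vertex 0.996 1.511 1.956
vertex 0.63 1.621 2.338
vertex 1.818 1.706 3.07
endloop
endfacet
facet normal -0.711 -0.428 -0.558
outer loop
vertex 0.63 1.621 2.338
vertex 0.902 1.154 2.35
vertex 0.536 1.264 2.732
endloop
endfacet
facet normal -0.398 0.725 0.562
outer loop
vertex 0.63 1.621 2.338
vertex 0.536 1.264 2.732
vertex 1.818 1.706 3.07
endloop
endfacet
facet normal -0.711 -0.427 -0.558
outer loop
vertex 0.536 1.264 2.732
vertex 0.902 1.154 2.35
vertex 0.807 0.797 2.744
endloop
endfacet
facet normal -0.220 -0.103 0.970
outer loop
vertex 0.536 1.264 2.732
vertex 0.807 0.797 2.744
vertex 1.818 1.706 3.07
endloop
endfacet
facet normal -0.711 -0.427 -0.558
outer loop
vertex 0.807 0.797 2.744
vertex 0.902 1.154 2.35
vertex 1.173 0.687 2.362
endloop
endfacet
facet normal 0.420 -0.682 0.599
outer loop
vertex 0.807 0.797 2.744
vertex 1.173 0.687 2.362
vertex 1.818 1.706 3.07
endloop
endfacet
facet normal -0.711 -0.427 -0.558
outer loop
vertex 1.173 0.687 2.362
vertex 0.902 1.154 2.35
vertex 1.268 1.044 1.968
endloop
endfacet
facet normal 0.883 -0.434 -0.180
outer loop
vertex 1.173 0.687 2.362
vertex 1.268 1.044 1.968
vertex 1.818 1.706 3.07
endloop
endfacet
facet normal -0.739 0.532 0.414
outer loop
vertex 1.695 -2.648 2.601
vertex 2.431 -1.353 2.251
vertex 1.171 -2.615 1.623
endloop
endfacet
facet normal -0.481 -0.846 0.229
outer loop
vertex 1.909 -3.147 1.209
vertex 1.695 -2.648 2.601
vertex 1.171 -2.615 1.623
endloop
endfacet
facet normal -0.739 0.532 0.414
outer loop
vertex 1.171 -2.615 1.623
vertex 2.431 -1.353 2.251
vertex 1.907 -1.32 1.273
endloop
endfacet
facet normal -0.472 0.030 -0.881
outer loop
vertex 1.907 -1.32 1.273
vertex 1.909 -3.147 1.209
vertex 1.171 -2.615 1.623
endloop
endfacet
facet normal 0.472 -0.030 0.881
outer loop
vertex 1.695 -2.648 2.601
vertex 3.169 -1.885 1.837
vertex 2.431 -1.353 2.251
endloop
endfacet
facet normal -0.481 -0.846 0.229
outer loop
vertex 2.433 -3.18 2.187
vertex 1.695 -2.648 2.601
vertex 1.909 -3.147 1.209
endloop
endfacet
facet normal 0.472 -0.030 0.881
outer loop
vertex 2.433 -3.18 2.187
vertex 3.169 -1.885 1.837
vertex 1.695 -2.648 2.601
endloop
endfacet
facet normal 0.481 0.846 -0.229
outer loop
vertex 2.431 -1.353 2.251
vertex 3.169 -1.885 1.837
vertex 1.907 -1.32 1.273
endloop
endfacet
facet normal -0.472 0.030 -0.881
outer loop
vertex 2.645 -1.852 0.859
vertex 1.909 -3.147 1.209
vertex 1.907 -1.32 1.273
endloop
endfacet
facet normal 0.481 0.846 -0.229
outer loop
vertex 1.907 -1.32 1.273
vertex 3.169 -1.885 1.837
vertex 2.645 -1.852 0.859
endloop
endfacet
facet normal 0.739 -0.532 -0.414
outer loop
vertex 2.645 -1.852 0.859
vertex 2.433 -3.18 2.187
vertex 1.909 -3.147 1.209
endloop
endfacet
facet normal 0.739 -0.532 -0.414
outer loop
vertex 3.169 -1.885 1.837
vertex 2.433 -3.18 2.187
vertex 2.645 -1.852 0.859
endloop
endfacet
facet normal -0.635 0.475 0.609
outer loop
vertex -1.697 -1.579 5.096
vertex -1.168 -0.888 5.109
vertex -2.488 -0.948 3.78
endloop
endfacet
facet normal -0.608 -0.794 -0.015
outer loop
vertex -1.332 -1.812 2.671
vertex -1.697 -1.579 5.096
vertex -2.488 -0.948 3.78
endloop
endfacet
facet normal -0.635 0.475 0.609
outer loop
vertex -2.488 -0.948 3.78
vertex -1.168 -0.888 5.109
vertex -1.959 -0.257 3.793
endloop
endfacet
facet normal -0.477 0.380 -0.793
outer loop
vertex -1.959 -0.257 3.793
vertex -1.332 -1.812 2.671
vertex -2.488 -0.948 3.78
endloop
endfacet
facet normal 0.477 -0.380 0.793
outer loop
vertex -1.697 -1.579 5.096
vertex -0.012 -1.752 4.0
vertex -1.168 -0.888 5.109
endloop
endfacet
facet normal -0.608 -0.794 -0.015
outer loop
vertex -0.541 -2.443 3.987
vertex -1.697 -1.579 5.096
vertex -1.332 -1.812 2.671
endloop
endfacet
facet normal 0.477 -0.380 0.793
outer loop
vertex -0.541 -2.443 3.987
vertex -0.012 -1.752 4.0
vertex -1.697 -1.579 5.096
endloop
endfacet
facet normal 0.608 0.794 0.015
outer loop
vertex -1.168 -0.888 5.109
vertex -0.012 -1.752 4.0
vertex -1.959 -0.257 3.793
endloop
endfacet
facet normal -0.477 0.380 -0.793
outer loop
vertex -0.803 -1.121 2.684
vertex -1.332 -1.812 2.671
vertex -1.959 -0.257 3.793
endloop
endfacet
facet normal 0.608 0.794 0.015
outer loop
vertex -1.959 -0.257 3.793
vertex -0.012 -1.752 4.0
vertex -0.803 -1.121 2.684
endloop
endfacet
facet normal 0.635 -0.475 -0.609
outer loop
vertex -0.803 -1.121 2.684
vertex -0.541 -2.443 3.987
vertex -1.332 -1.812 2.671
endloop
endfacet
facet normal 0.635 -0.475 -0.609
outer loop
vertex -0.012 -1.752 4.0
vertex -0.541 -2.443 3.987
vertex -0.803 -1.121 2.684
endloop
endfacet

endsolid


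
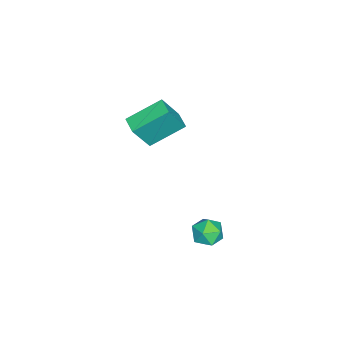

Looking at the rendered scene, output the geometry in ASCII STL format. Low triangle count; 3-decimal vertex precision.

solid 
facet normal -0.771 -0.000 0.637
outer loop
vertex 1.659 2.125 1.764
vertex 1.624 1.306 1.721
vertex 2.093 1.667 2.289
endloop
endfacet
facet normal -0.338 0.553 0.762
outer loop
vertex 1.659 2.125 1.764
vertex 2.093 1.667 2.289
vertex 2.429 2.336 1.953
endloop
endfacet
facet normal -0.298 0.940 0.164
outer loop
vertex 1.659 2.125 1.764
vertex 2.429 2.336 1.953
vertex 2.167 2.388 1.177
endloop
endfacet
facet normal -0.706 0.626 -0.331
outer loop
vertex 1.659 2.125 1.764
vertex 2.167 2.388 1.177
vertex 1.67 1.752 1.034
endloop
endfacet
facet normal -0.998 0.045 -0.038
outer loop
vertex 1.659 2.125 1.764
vertex 1.67 1.752 1.034
vertex 1.624 1.306 1.721
endloop
endfacet
facet normal 0.313 0.296 0.902
outer loop
vertex 2.429 2.336 1.953
vertex 2.093 1.667 2.289
vertex 2.87 1.648 2.026
endloop
endfacet
facet normal -0.387 -0.600 0.701
outer loop
vertex 2.093 1.667 2.289
vertex 1.624 1.306 1.721
vertex 2.373 1.012 1.883
endloop
endfacet
facet normal -0.755 -0.526 -0.392
outer loop
vertex 1.624 1.306 1.721
vertex 1.67 1.752 1.034
vertex 2.111 1.064 1.107
endloop
endfacet
facet normal -0.283 0.415 -0.865
outer loop
vertex 1.67 1.752 1.034
vertex 2.167 2.388 1.177
vertex 2.447 1.733 0.771
endloop
endfacet
facet normal 0.377 0.924 -0.065
outer loop
vertex 2.167 2.388 1.177
vertex 2.429 2.336 1.953
vertex 2.916 2.094 1.339
endloop
endfacet
facet normal 0.706 -0.626 0.331
outer loop
vertex 2.881 1.275 1.296
vertex 2.87 1.648 2.026
vertex 2.373 1.012 1.883
endloop
endfacet
facet normal 0.298 -0.940 -0.164
outer loop
vertex 2.881 1.275 1.296
vertex 2.373 1.012 1.883
vertex 2.111 1.064 1.107
endloop
endfacet
facet normal 0.338 -0.553 -0.762
outer loop
vertex 2.881 1.275 1.296
vertex 2.111 1.064 1.107
vertex 2.447 1.733 0.771
endloop
endfacet
facet normal 0.771 0.000 -0.637
outer loop
vertex 2.881 1.275 1.296
vertex 2.447 1.733 0.771
vertex 2.916 2.094 1.339
endloop
endfacet
facet normal 0.998 -0.045 0.038
outer loop
vertex 2.881 1.275 1.296
vertex 2.916 2.094 1.339
vertex 2.87 1.648 2.026
endloop
endfacet
facet normal 0.283 -0.415 0.865
outer loop
vertex 2.373 1.012 1.883
vertex 2.87 1.648 2.026
vertex 2.093 1.667 2.289
endloop
endfacet
facet normal -0.377 -0.924 0.065
outer loop
vertex 2.111 1.064 1.107
vertex 2.373 1.012 1.883
vertex 1.624 1.306 1.721
endloop
endfacet
facet normal -0.313 -0.296 -0.902
outer loop
vertex 2.447 1.733 0.771
vertex 2.111 1.064 1.107
vertex 1.67 1.752 1.034
endloop
endfacet
facet normal 0.387 0.600 -0.701
outer loop
vertex 2.916 2.094 1.339
vertex 2.447 1.733 0.771
vertex 2.167 2.388 1.177
endloop
endfacet
facet normal 0.755 0.526 0.392
outer loop
vertex 2.87 1.648 2.026
vertex 2.916 2.094 1.339
vertex 2.429 2.336 1.953
endloop
endfacet
facet normal -0.384 0.325 -0.864
outer loop
vertex -4.714 -1.751 2.603
vertex -3.979 -1.176 2.493
vertex -3.718 -3.215 1.61
endloop
endfacet
facet normal -0.783 -0.612 0.117
outer loop
vertex -3.001 -3.824 3.227
vertex -4.714 -1.751 2.603
vertex -3.718 -3.215 1.61
endloop
endfacet
facet normal -0.382 0.326 -0.865
outer loop
vertex -3.718 -3.215 1.61
vertex -3.979 -1.176 2.493
vertex -2.982 -2.64 1.501
endloop
endfacet
facet normal 0.491 -0.721 -0.489
outer loop
vertex -2.982 -2.64 1.501
vertex -3.001 -3.824 3.227
vertex -3.718 -3.215 1.61
endloop
endfacet
facet normal -0.491 0.721 0.489
outer loop
vertex -4.714 -1.751 2.603
vertex -3.262 -1.785 4.11
vertex -3.979 -1.176 2.493
endloop
endfacet
facet normal -0.783 -0.612 0.116
outer loop
vertex -3.998 -2.36 4.219
vertex -4.714 -1.751 2.603
vertex -3.001 -3.824 3.227
endloop
endfacet
facet normal -0.491 0.721 0.489
outer loop
vertex -3.998 -2.36 4.219
vertex -3.262 -1.785 4.11
vertex -4.714 -1.751 2.603
endloop
endfacet
facet normal 0.782 0.612 -0.117
outer loop
vertex -3.979 -1.176 2.493
vertex -3.262 -1.785 4.11
vertex -2.982 -2.64 1.501
endloop
endfacet
facet normal 0.491 -0.721 -0.489
outer loop
vertex -2.266 -3.249 3.117
vertex -3.001 -3.824 3.227
vertex -2.982 -2.64 1.501
endloop
endfacet
facet normal 0.783 0.611 -0.116
outer loop
vertex -2.982 -2.64 1.501
vertex -3.262 -1.785 4.11
vertex -2.266 -3.249 3.117
endloop
endfacet
facet normal 0.383 -0.325 0.865
outer loop
vertex -2.266 -3.249 3.117
vertex -3.998 -2.36 4.219
vertex -3.001 -3.824 3.227
endloop
endfacet
facet normal 0.383 -0.326 0.864
outer loop
vertex -3.262 -1.785 4.11
vertex -3.998 -2.36 4.219
vertex -2.266 -3.249 3.117
endloop
endfacet

endsolid


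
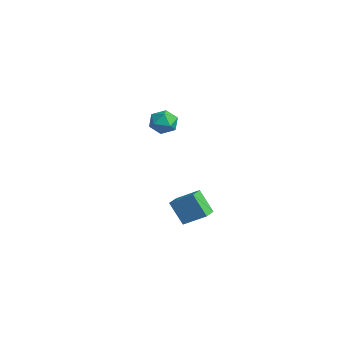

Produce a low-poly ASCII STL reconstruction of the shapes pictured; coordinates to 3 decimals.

solid 
facet normal -0.278 -0.107 0.955
outer loop
vertex -4.437 2.459 1.045
vertex -4.464 1.52 0.932
vertex -3.663 1.941 1.212
endloop
endfacet
facet normal 0.129 0.474 0.871
outer loop
vertex -4.437 2.459 1.045
vertex -3.663 1.941 1.212
vertex -3.591 2.766 0.753
endloop
endfacet
facet normal -0.190 0.899 0.395
outer loop
vertex -4.437 2.459 1.045
vertex -3.591 2.766 0.753
vertex -4.347 2.854 0.19
endloop
endfacet
facet normal -0.792 0.582 0.185
outer loop
vertex -4.437 2.459 1.045
vertex -4.347 2.854 0.19
vertex -4.886 2.085 0.301
endloop
endfacet
facet normal -0.847 -0.040 0.531
outer loop
vertex -4.437 2.459 1.045
vertex -4.886 2.085 0.301
vertex -4.464 1.52 0.932
endloop
endfacet
facet normal 0.756 0.266 0.598
outer loop
vertex -3.591 2.766 0.753
vertex -3.663 1.941 1.212
vertex -3.094 2.015 0.459
endloop
endfacet
facet normal 0.097 -0.673 0.733
outer loop
vertex -3.663 1.941 1.212
vertex -4.464 1.52 0.932
vertex -3.633 1.246 0.57
endloop
endfacet
facet normal -0.825 -0.564 0.047
outer loop
vertex -4.464 1.52 0.932
vertex -4.886 2.085 0.301
vertex -4.389 1.334 0.007
endloop
endfacet
facet normal -0.736 0.442 -0.513
outer loop
vertex -4.886 2.085 0.301
vertex -4.347 2.854 0.19
vertex -4.317 2.159 -0.452
endloop
endfacet
facet normal 0.240 0.955 -0.173
outer loop
vertex -4.347 2.854 0.19
vertex -3.591 2.766 0.753
vertex -3.516 2.58 -0.172
endloop
endfacet
facet normal 0.792 -0.582 -0.185
outer loop
vertex -3.543 1.641 -0.285
vertex -3.094 2.015 0.459
vertex -3.633 1.246 0.57
endloop
endfacet
facet normal 0.190 -0.899 -0.395
outer loop
vertex -3.543 1.641 -0.285
vertex -3.633 1.246 0.57
vertex -4.389 1.334 0.007
endloop
endfacet
facet normal -0.129 -0.474 -0.871
outer loop
vertex -3.543 1.641 -0.285
vertex -4.389 1.334 0.007
vertex -4.317 2.159 -0.452
endloop
endfacet
facet normal 0.278 0.107 -0.955
outer loop
vertex -3.543 1.641 -0.285
vertex -4.317 2.159 -0.452
vertex -3.516 2.58 -0.172
endloop
endfacet
facet normal 0.847 0.040 -0.531
outer loop
vertex -3.543 1.641 -0.285
vertex -3.516 2.58 -0.172
vertex -3.094 2.015 0.459
endloop
endfacet
facet normal 0.736 -0.442 0.513
outer loop
vertex -3.633 1.246 0.57
vertex -3.094 2.015 0.459
vertex -3.663 1.941 1.212
endloop
endfacet
facet normal -0.240 -0.955 0.173
outer loop
vertex -4.389 1.334 0.007
vertex -3.633 1.246 0.57
vertex -4.464 1.52 0.932
endloop
endfacet
facet normal -0.756 -0.266 -0.598
outer loop
vertex -4.317 2.159 -0.452
vertex -4.389 1.334 0.007
vertex -4.886 2.085 0.301
endloop
endfacet
facet normal -0.097 0.673 -0.733
outer loop
vertex -3.516 2.58 -0.172
vertex -4.317 2.159 -0.452
vertex -4.347 2.854 0.19
endloop
endfacet
facet normal 0.825 0.564 -0.047
outer loop
vertex -3.094 2.015 0.459
vertex -3.516 2.58 -0.172
vertex -3.591 2.766 0.753
endloop
endfacet
facet normal -0.514 -0.237 0.824
outer loop
vertex 3.588 -0.145 -1.292
vertex 2.898 0.647 -1.495
vertex 2.719 -1.115 -2.113
endloop
endfacet
facet normal 0.646 -0.740 0.190
outer loop
vertex 3.562 -0.727 -3.465
vertex 3.588 -0.145 -1.292
vertex 2.719 -1.115 -2.113
endloop
endfacet
facet normal -0.514 -0.237 0.825
outer loop
vertex 2.719 -1.115 -2.113
vertex 2.898 0.647 -1.495
vertex 2.028 -0.323 -2.316
endloop
endfacet
facet normal -0.565 -0.630 -0.533
outer loop
vertex 2.028 -0.323 -2.316
vertex 3.562 -0.727 -3.465
vertex 2.719 -1.115 -2.113
endloop
endfacet
facet normal 0.565 0.629 0.533
outer loop
vertex 3.588 -0.145 -1.292
vertex 3.741 1.035 -2.847
vertex 2.898 0.647 -1.495
endloop
endfacet
facet normal 0.645 -0.740 0.190
outer loop
vertex 4.432 0.243 -2.644
vertex 3.588 -0.145 -1.292
vertex 3.562 -0.727 -3.465
endloop
endfacet
facet normal 0.565 0.630 0.533
outer loop
vertex 4.432 0.243 -2.644
vertex 3.741 1.035 -2.847
vertex 3.588 -0.145 -1.292
endloop
endfacet
facet normal -0.645 0.740 -0.190
outer loop
vertex 2.898 0.647 -1.495
vertex 3.741 1.035 -2.847
vertex 2.028 -0.323 -2.316
endloop
endfacet
facet normal -0.565 -0.629 -0.533
outer loop
vertex 2.872 0.065 -3.668
vertex 3.562 -0.727 -3.465
vertex 2.028 -0.323 -2.316
endloop
endfacet
facet normal -0.645 0.740 -0.191
outer loop
vertex 2.028 -0.323 -2.316
vertex 3.741 1.035 -2.847
vertex 2.872 0.065 -3.668
endloop
endfacet
facet normal 0.514 0.237 -0.824
outer loop
vertex 2.872 0.065 -3.668
vertex 4.432 0.243 -2.644
vertex 3.562 -0.727 -3.465
endloop
endfacet
facet normal 0.514 0.237 -0.824
outer loop
vertex 3.741 1.035 -2.847
vertex 4.432 0.243 -2.644
vertex 2.872 0.065 -3.668
endloop
endfacet

endsolid


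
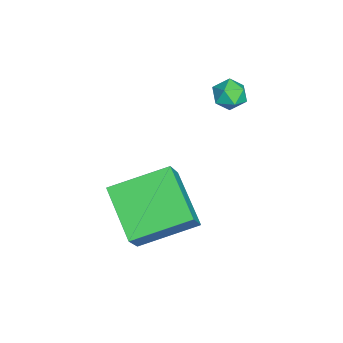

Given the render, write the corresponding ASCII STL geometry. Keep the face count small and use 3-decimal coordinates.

solid 
facet normal -0.581 0.112 -0.806
outer loop
vertex -0.834 0.168 -1.555
vertex 0.789 1.041 -2.603
vertex -0.234 -1.794 -2.259
endloop
endfacet
facet normal -0.766 -0.411 0.494
outer loop
vertex 0.631 -1.961 -1.057
vertex -0.834 0.168 -1.555
vertex -0.234 -1.794 -2.259
endloop
endfacet
facet normal -0.581 0.112 -0.806
outer loop
vertex -0.234 -1.794 -2.259
vertex 0.789 1.041 -2.603
vertex 1.389 -0.922 -3.307
endloop
endfacet
facet normal 0.276 -0.905 -0.325
outer loop
vertex 1.389 -0.922 -3.307
vertex 0.631 -1.961 -1.057
vertex -0.234 -1.794 -2.259
endloop
endfacet
facet normal -0.277 0.904 0.325
outer loop
vertex -0.834 0.168 -1.555
vertex 1.654 0.874 -1.401
vertex 0.789 1.041 -2.603
endloop
endfacet
facet normal -0.766 -0.411 0.494
outer loop
vertex 0.031 0.002 -0.353
vertex -0.834 0.168 -1.555
vertex 0.631 -1.961 -1.057
endloop
endfacet
facet normal -0.277 0.905 0.324
outer loop
vertex 0.031 0.002 -0.353
vertex 1.654 0.874 -1.401
vertex -0.834 0.168 -1.555
endloop
endfacet
facet normal 0.766 0.411 -0.494
outer loop
vertex 0.789 1.041 -2.603
vertex 1.654 0.874 -1.401
vertex 1.389 -0.922 -3.307
endloop
endfacet
facet normal 0.277 -0.904 -0.324
outer loop
vertex 2.254 -1.088 -2.105
vertex 0.631 -1.961 -1.057
vertex 1.389 -0.922 -3.307
endloop
endfacet
facet normal 0.766 0.412 -0.494
outer loop
vertex 1.389 -0.922 -3.307
vertex 1.654 0.874 -1.401
vertex 2.254 -1.088 -2.105
endloop
endfacet
facet normal 0.581 -0.112 0.806
outer loop
vertex 2.254 -1.088 -2.105
vertex 0.031 0.002 -0.353
vertex 0.631 -1.961 -1.057
endloop
endfacet
facet normal 0.581 -0.112 0.806
outer loop
vertex 1.654 0.874 -1.401
vertex 0.031 0.002 -0.353
vertex 2.254 -1.088 -2.105
endloop
endfacet
facet normal -0.899 0.130 0.418
outer loop
vertex -2.925 2.112 1.221
vertex -3.065 1.485 1.114
vertex -2.78 1.664 1.672
endloop
endfacet
facet normal -0.419 0.573 0.704
outer loop
vertex -2.925 2.112 1.221
vertex -2.78 1.664 1.672
vertex -2.355 2.14 1.537
endloop
endfacet
facet normal -0.147 0.973 0.180
outer loop
vertex -2.925 2.112 1.221
vertex -2.355 2.14 1.537
vertex -2.378 2.255 0.896
endloop
endfacet
facet normal -0.459 0.776 -0.432
outer loop
vertex -2.925 2.112 1.221
vertex -2.378 2.255 0.896
vertex -2.816 1.85 0.634
endloop
endfacet
facet normal -0.924 0.255 -0.285
outer loop
vertex -2.925 2.112 1.221
vertex -2.816 1.85 0.634
vertex -3.065 1.485 1.114
endloop
endfacet
facet normal 0.109 0.180 0.978
outer loop
vertex -2.355 2.14 1.537
vertex -2.78 1.664 1.672
vertex -2.144 1.53 1.626
endloop
endfacet
facet normal -0.668 -0.539 0.514
outer loop
vertex -2.78 1.664 1.672
vertex -3.065 1.485 1.114
vertex -2.582 1.125 1.364
endloop
endfacet
facet normal -0.707 -0.335 -0.622
outer loop
vertex -3.065 1.485 1.114
vertex -2.816 1.85 0.634
vertex -2.605 1.24 0.723
endloop
endfacet
facet normal 0.045 0.508 -0.860
outer loop
vertex -2.816 1.85 0.634
vertex -2.378 2.255 0.896
vertex -2.18 1.716 0.588
endloop
endfacet
facet normal 0.549 0.826 0.128
outer loop
vertex -2.378 2.255 0.896
vertex -2.355 2.14 1.537
vertex -1.895 1.895 1.146
endloop
endfacet
facet normal 0.459 -0.776 0.432
outer loop
vertex -2.035 1.268 1.039
vertex -2.144 1.53 1.626
vertex -2.582 1.125 1.364
endloop
endfacet
facet normal 0.147 -0.973 -0.180
outer loop
vertex -2.035 1.268 1.039
vertex -2.582 1.125 1.364
vertex -2.605 1.24 0.723
endloop
endfacet
facet normal 0.419 -0.573 -0.704
outer loop
vertex -2.035 1.268 1.039
vertex -2.605 1.24 0.723
vertex -2.18 1.716 0.588
endloop
endfacet
facet normal 0.899 -0.130 -0.418
outer loop
vertex -2.035 1.268 1.039
vertex -2.18 1.716 0.588
vertex -1.895 1.895 1.146
endloop
endfacet
facet normal 0.924 -0.255 0.285
outer loop
vertex -2.035 1.268 1.039
vertex -1.895 1.895 1.146
vertex -2.144 1.53 1.626
endloop
endfacet
facet normal -0.045 -0.508 0.860
outer loop
vertex -2.582 1.125 1.364
vertex -2.144 1.53 1.626
vertex -2.78 1.664 1.672
endloop
endfacet
facet normal -0.549 -0.826 -0.128
outer loop
vertex -2.605 1.24 0.723
vertex -2.582 1.125 1.364
vertex -3.065 1.485 1.114
endloop
endfacet
facet normal -0.109 -0.180 -0.978
outer loop
vertex -2.18 1.716 0.588
vertex -2.605 1.24 0.723
vertex -2.816 1.85 0.634
endloop
endfacet
facet normal 0.668 0.539 -0.514
outer loop
vertex -1.895 1.895 1.146
vertex -2.18 1.716 0.588
vertex -2.378 2.255 0.896
endloop
endfacet
facet normal 0.707 0.335 0.622
outer loop
vertex -2.144 1.53 1.626
vertex -1.895 1.895 1.146
vertex -2.355 2.14 1.537
endloop
endfacet

endsolid


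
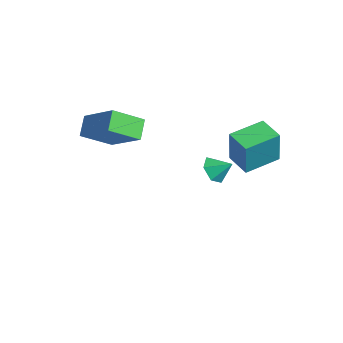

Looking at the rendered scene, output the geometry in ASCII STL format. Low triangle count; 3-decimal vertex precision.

solid 
facet normal -0.528 -0.626 -0.574
outer loop
vertex -2.953 2.007 -3.146
vertex -3.615 2.432 -3.0
vertex -3.152 2.615 -3.626
endloop
endfacet
facet normal 0.969 0.192 -0.159
outer loop
vertex -2.953 2.007 -3.146
vertex -3.152 2.615 -3.626
vertex -3.045 3.108 -2.38
endloop
endfacet
facet normal -0.529 -0.625 -0.574
outer loop
vertex -3.152 2.615 -3.626
vertex -3.615 2.432 -3.0
vertex -3.813 3.041 -3.48
endloop
endfacet
facet normal 0.447 0.818 -0.362
outer loop
vertex -3.152 2.615 -3.626
vertex -3.813 3.041 -3.48
vertex -3.045 3.108 -2.38
endloop
endfacet
facet normal -0.527 -0.625 -0.576
outer loop
vertex -3.813 3.041 -3.48
vertex -3.615 2.432 -3.0
vertex -4.277 2.857 -2.855
endloop
endfacet
facet normal -0.238 0.965 0.107
outer loop
vertex -3.813 3.041 -3.48
vertex -4.277 2.857 -2.855
vertex -3.045 3.108 -2.38
endloop
endfacet
facet normal -0.528 -0.626 -0.574
outer loop
vertex -4.277 2.857 -2.855
vertex -3.615 2.432 -3.0
vertex -4.079 2.249 -2.374
endloop
endfacet
facet normal -0.399 0.486 0.778
outer loop
vertex -4.277 2.857 -2.855
vertex -4.079 2.249 -2.374
vertex -3.045 3.108 -2.38
endloop
endfacet
facet normal -0.528 -0.625 -0.574
outer loop
vertex -4.079 2.249 -2.374
vertex -3.615 2.432 -3.0
vertex -3.417 1.824 -2.52
endloop
endfacet
facet normal 0.125 -0.143 0.982
outer loop
vertex -4.079 2.249 -2.374
vertex -3.417 1.824 -2.52
vertex -3.045 3.108 -2.38
endloop
endfacet
facet normal -0.528 -0.625 -0.574
outer loop
vertex -3.417 1.824 -2.52
vertex -3.615 2.432 -3.0
vertex -2.953 2.007 -3.146
endloop
endfacet
facet normal 0.807 -0.290 0.514
outer loop
vertex -3.417 1.824 -2.52
vertex -2.953 2.007 -3.146
vertex -3.045 3.108 -2.38
endloop
endfacet
facet normal -0.754 -0.334 -0.565
outer loop
vertex -3.009 -4.25 1.559
vertex -3.75 -3.766 2.262
vertex -2.95 -2.789 0.616
endloop
endfacet
facet normal 0.655 -0.428 -0.622
outer loop
vertex -1.29 -2.054 1.858
vertex -3.009 -4.25 1.559
vertex -2.95 -2.789 0.616
endloop
endfacet
facet normal -0.754 -0.334 -0.565
outer loop
vertex -2.95 -2.789 0.616
vertex -3.75 -3.766 2.262
vertex -3.691 -2.305 1.319
endloop
endfacet
facet normal 0.034 0.840 -0.542
outer loop
vertex -3.691 -2.305 1.319
vertex -1.29 -2.054 1.858
vertex -2.95 -2.789 0.616
endloop
endfacet
facet normal -0.034 -0.840 0.542
outer loop
vertex -3.009 -4.25 1.559
vertex -2.09 -3.031 3.504
vertex -3.75 -3.766 2.262
endloop
endfacet
facet normal 0.655 -0.428 -0.622
outer loop
vertex -1.349 -3.515 2.801
vertex -3.009 -4.25 1.559
vertex -1.29 -2.054 1.858
endloop
endfacet
facet normal -0.034 -0.840 0.542
outer loop
vertex -1.349 -3.515 2.801
vertex -2.09 -3.031 3.504
vertex -3.009 -4.25 1.559
endloop
endfacet
facet normal -0.655 0.428 0.622
outer loop
vertex -3.75 -3.766 2.262
vertex -2.09 -3.031 3.504
vertex -3.691 -2.305 1.319
endloop
endfacet
facet normal 0.034 0.840 -0.542
outer loop
vertex -2.031 -1.57 2.561
vertex -1.29 -2.054 1.858
vertex -3.691 -2.305 1.319
endloop
endfacet
facet normal -0.655 0.428 0.622
outer loop
vertex -3.691 -2.305 1.319
vertex -2.09 -3.031 3.504
vertex -2.031 -1.57 2.561
endloop
endfacet
facet normal 0.754 0.334 0.565
outer loop
vertex -2.031 -1.57 2.561
vertex -1.349 -3.515 2.801
vertex -1.29 -2.054 1.858
endloop
endfacet
facet normal 0.754 0.334 0.565
outer loop
vertex -2.09 -3.031 3.504
vertex -1.349 -3.515 2.801
vertex -2.031 -1.57 2.561
endloop
endfacet
facet normal -0.968 -0.187 0.168
outer loop
vertex 1.354 0.971 3.144
vertex 1.065 2.671 3.373
vertex 1.005 1.155 1.337
endloop
endfacet
facet normal 0.166 -0.977 -0.132
outer loop
vertex 2.215 1.389 1.127
vertex 1.354 0.971 3.144
vertex 1.005 1.155 1.337
endloop
endfacet
facet normal -0.968 -0.187 0.168
outer loop
vertex 1.005 1.155 1.337
vertex 1.065 2.671 3.373
vertex 0.716 2.855 1.566
endloop
endfacet
facet normal -0.189 0.100 -0.977
outer loop
vertex 0.716 2.855 1.566
vertex 2.215 1.389 1.127
vertex 1.005 1.155 1.337
endloop
endfacet
facet normal 0.189 -0.100 0.977
outer loop
vertex 1.354 0.971 3.144
vertex 2.275 2.905 3.163
vertex 1.065 2.671 3.373
endloop
endfacet
facet normal 0.166 -0.977 -0.132
outer loop
vertex 2.564 1.205 2.934
vertex 1.354 0.971 3.144
vertex 2.215 1.389 1.127
endloop
endfacet
facet normal 0.189 -0.100 0.977
outer loop
vertex 2.564 1.205 2.934
vertex 2.275 2.905 3.163
vertex 1.354 0.971 3.144
endloop
endfacet
facet normal -0.166 0.977 0.132
outer loop
vertex 1.065 2.671 3.373
vertex 2.275 2.905 3.163
vertex 0.716 2.855 1.566
endloop
endfacet
facet normal -0.189 0.100 -0.977
outer loop
vertex 1.926 3.089 1.356
vertex 2.215 1.389 1.127
vertex 0.716 2.855 1.566
endloop
endfacet
facet normal -0.166 0.977 0.132
outer loop
vertex 0.716 2.855 1.566
vertex 2.275 2.905 3.163
vertex 1.926 3.089 1.356
endloop
endfacet
facet normal 0.968 0.187 -0.168
outer loop
vertex 1.926 3.089 1.356
vertex 2.564 1.205 2.934
vertex 2.215 1.389 1.127
endloop
endfacet
facet normal 0.968 0.187 -0.168
outer loop
vertex 2.275 2.905 3.163
vertex 2.564 1.205 2.934
vertex 1.926 3.089 1.356
endloop
endfacet

endsolid
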